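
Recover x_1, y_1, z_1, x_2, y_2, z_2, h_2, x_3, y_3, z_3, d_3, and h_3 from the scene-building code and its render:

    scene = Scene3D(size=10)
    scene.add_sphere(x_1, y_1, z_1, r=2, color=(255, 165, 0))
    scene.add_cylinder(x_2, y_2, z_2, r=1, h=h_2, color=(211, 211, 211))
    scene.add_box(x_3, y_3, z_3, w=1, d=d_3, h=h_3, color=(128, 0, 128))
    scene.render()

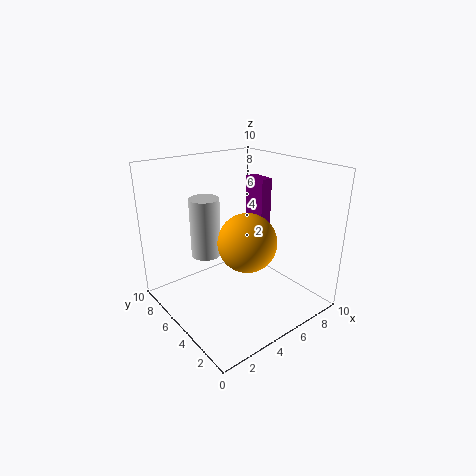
x_1 = 5
y_1 = 4
z_1 = 5
x_2 = 3
y_2 = 6
z_2 = 4
h_2 = 4
x_3 = 9
y_3 = 7
z_3 = 4
d_3 = 2
h_3 = 4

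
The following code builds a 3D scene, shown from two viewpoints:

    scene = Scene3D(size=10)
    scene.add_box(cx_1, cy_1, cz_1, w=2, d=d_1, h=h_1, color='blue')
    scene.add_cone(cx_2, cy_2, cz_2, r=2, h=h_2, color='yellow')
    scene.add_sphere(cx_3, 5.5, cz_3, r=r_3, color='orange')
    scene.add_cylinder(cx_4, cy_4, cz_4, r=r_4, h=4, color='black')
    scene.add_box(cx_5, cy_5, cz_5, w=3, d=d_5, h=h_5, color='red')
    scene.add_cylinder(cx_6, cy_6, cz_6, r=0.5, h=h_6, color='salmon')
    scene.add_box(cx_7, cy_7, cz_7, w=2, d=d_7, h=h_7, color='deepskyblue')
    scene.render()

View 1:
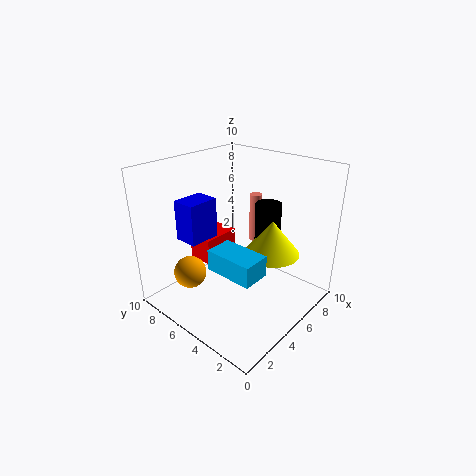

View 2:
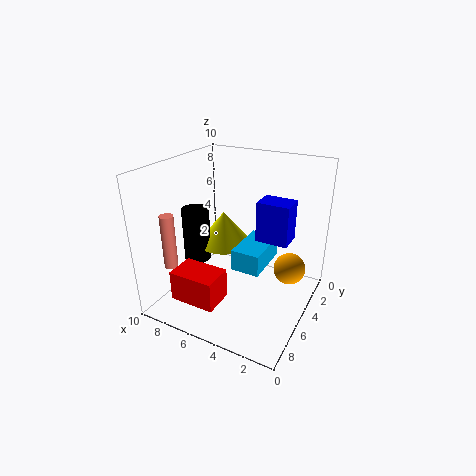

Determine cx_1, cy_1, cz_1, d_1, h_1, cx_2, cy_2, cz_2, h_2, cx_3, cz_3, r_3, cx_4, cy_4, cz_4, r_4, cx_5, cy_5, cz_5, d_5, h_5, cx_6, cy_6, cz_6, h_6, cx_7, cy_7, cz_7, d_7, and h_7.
cx_1 = 1
cy_1 = 5
cz_1 = 6
d_1 = 1.5
h_1 = 2.5
cx_2 = 7
cy_2 = 3.5
cz_2 = 3.5
h_2 = 2.5
cx_3 = 1
cz_3 = 4
r_3 = 1
cx_4 = 8.5
cy_4 = 5
cz_4 = 2.5
r_4 = 1
cx_5 = 4.5
cy_5 = 7.5
cz_5 = 2
d_5 = 2
h_5 = 2
cx_6 = 9.5
cy_6 = 7
cz_6 = 2.5
h_6 = 4
cx_7 = 3
cy_7 = 2.5
cz_7 = 3
d_7 = 3.5
h_7 = 1.5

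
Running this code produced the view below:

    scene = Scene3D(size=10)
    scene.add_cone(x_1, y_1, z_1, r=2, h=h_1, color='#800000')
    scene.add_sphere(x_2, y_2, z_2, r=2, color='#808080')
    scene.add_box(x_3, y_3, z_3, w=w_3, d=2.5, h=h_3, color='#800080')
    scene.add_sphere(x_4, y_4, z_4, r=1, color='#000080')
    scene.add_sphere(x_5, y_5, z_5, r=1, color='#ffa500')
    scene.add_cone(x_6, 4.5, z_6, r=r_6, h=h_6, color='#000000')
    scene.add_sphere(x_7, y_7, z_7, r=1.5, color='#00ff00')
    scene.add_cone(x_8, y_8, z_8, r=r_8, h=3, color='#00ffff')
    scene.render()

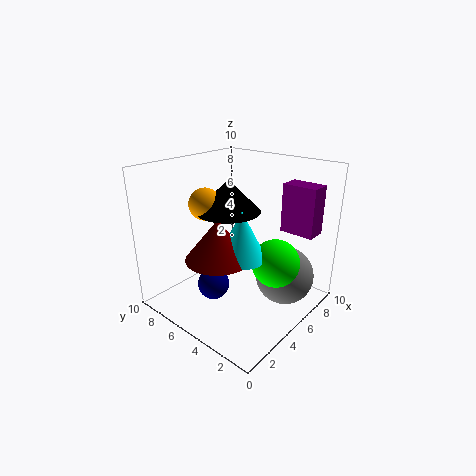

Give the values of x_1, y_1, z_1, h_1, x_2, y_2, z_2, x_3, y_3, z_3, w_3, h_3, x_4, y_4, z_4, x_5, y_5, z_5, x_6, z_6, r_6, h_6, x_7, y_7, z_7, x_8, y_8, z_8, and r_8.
x_1 = 2
y_1 = 4
z_1 = 5
h_1 = 2.5
x_2 = 6.5
y_2 = 2
z_2 = 2.5
x_3 = 8
y_3 = 1
z_3 = 5
w_3 = 1.5
h_3 = 3.5
x_4 = 2
y_4 = 4.5
z_4 = 3
x_5 = 2.5
y_5 = 5.5
z_5 = 8
x_6 = 3.5
z_6 = 7.5
r_6 = 2
h_6 = 2
x_7 = 4.5
y_7 = 1.5
z_7 = 4.5
x_8 = 3
y_8 = 3
z_8 = 5
r_8 = 1.5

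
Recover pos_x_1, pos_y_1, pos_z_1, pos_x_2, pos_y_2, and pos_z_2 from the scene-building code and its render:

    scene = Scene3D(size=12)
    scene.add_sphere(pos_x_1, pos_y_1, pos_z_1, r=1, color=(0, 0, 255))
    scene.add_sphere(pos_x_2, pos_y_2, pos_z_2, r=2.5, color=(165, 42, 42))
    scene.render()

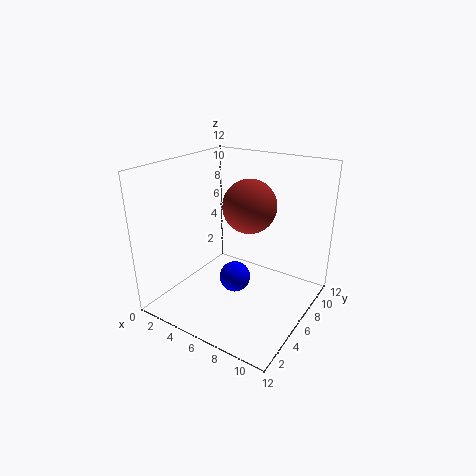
pos_x_1 = 9, pos_y_1 = 1, pos_z_1 = 6, pos_x_2 = 5, pos_y_2 = 9.5, pos_z_2 = 7.5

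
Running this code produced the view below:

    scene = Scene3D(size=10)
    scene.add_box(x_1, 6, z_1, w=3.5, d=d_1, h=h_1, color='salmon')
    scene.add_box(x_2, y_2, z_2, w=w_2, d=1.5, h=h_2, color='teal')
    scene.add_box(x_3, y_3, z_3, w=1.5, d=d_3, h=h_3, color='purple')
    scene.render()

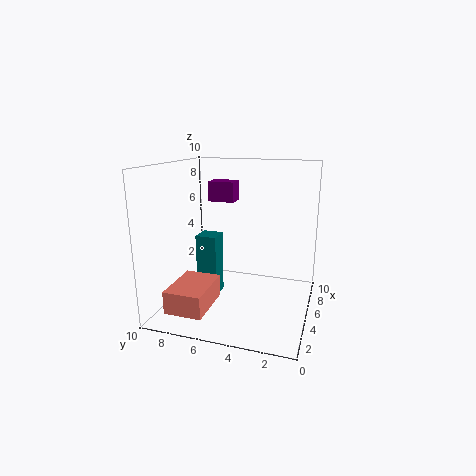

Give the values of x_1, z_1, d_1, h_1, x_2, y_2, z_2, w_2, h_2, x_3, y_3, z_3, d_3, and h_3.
x_1 = 0.5; z_1 = 1; d_1 = 2.5; h_1 = 1.5; x_2 = 4.5; y_2 = 6.5; z_2 = 0.5; w_2 = 1.5; h_2 = 4.5; x_3 = 7; y_3 = 6; z_3 = 7; d_3 = 2; h_3 = 1.5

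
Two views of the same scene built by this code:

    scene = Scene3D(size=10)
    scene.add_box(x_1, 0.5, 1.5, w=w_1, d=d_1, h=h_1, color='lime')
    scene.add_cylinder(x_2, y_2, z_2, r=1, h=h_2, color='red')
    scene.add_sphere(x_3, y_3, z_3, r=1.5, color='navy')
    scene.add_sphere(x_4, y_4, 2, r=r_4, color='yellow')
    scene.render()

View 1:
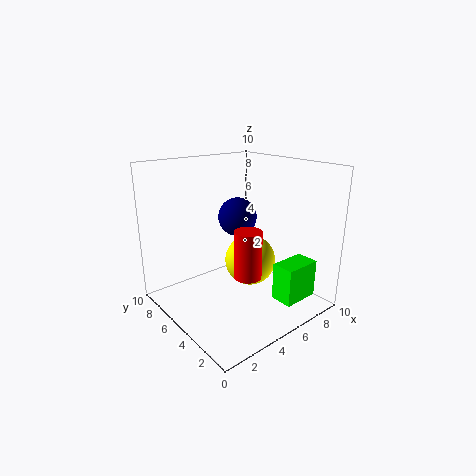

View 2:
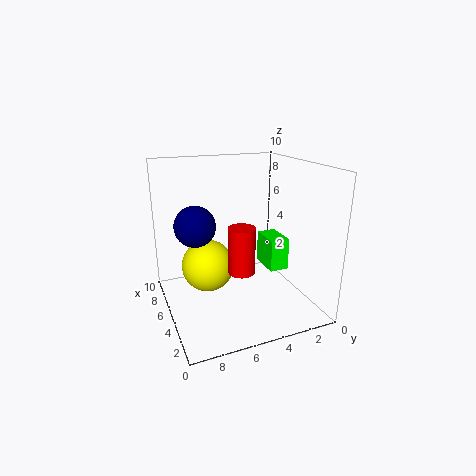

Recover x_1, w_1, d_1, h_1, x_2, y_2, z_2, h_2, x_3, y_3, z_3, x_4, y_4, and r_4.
x_1 = 5.5
w_1 = 2.5
d_1 = 1.5
h_1 = 2.5
x_2 = 5.5
y_2 = 4.5
z_2 = 2
h_2 = 3.5
x_3 = 7
y_3 = 7.5
z_3 = 5.5
x_4 = 7.5
y_4 = 6.5
r_4 = 2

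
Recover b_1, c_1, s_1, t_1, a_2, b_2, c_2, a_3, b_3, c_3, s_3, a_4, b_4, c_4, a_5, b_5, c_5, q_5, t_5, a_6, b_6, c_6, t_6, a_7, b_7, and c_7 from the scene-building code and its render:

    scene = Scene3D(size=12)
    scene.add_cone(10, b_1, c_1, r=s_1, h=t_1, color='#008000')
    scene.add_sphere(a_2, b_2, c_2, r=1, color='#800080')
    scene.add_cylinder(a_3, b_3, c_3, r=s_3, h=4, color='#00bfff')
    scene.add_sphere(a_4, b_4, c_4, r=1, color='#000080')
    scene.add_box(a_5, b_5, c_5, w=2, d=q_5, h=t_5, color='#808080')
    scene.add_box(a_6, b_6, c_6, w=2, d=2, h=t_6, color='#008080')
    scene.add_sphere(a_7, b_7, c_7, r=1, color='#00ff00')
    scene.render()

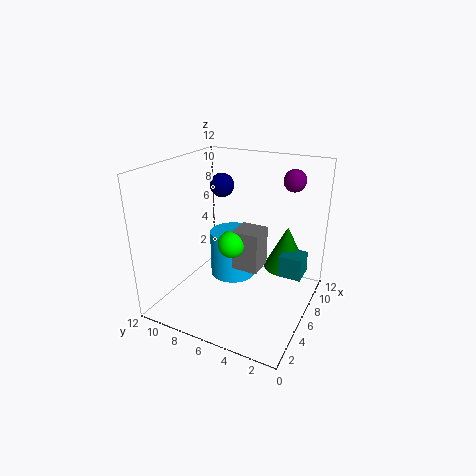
b_1 = 3
c_1 = 2
s_1 = 2
t_1 = 4
a_2 = 11
b_2 = 3
c_2 = 10
a_3 = 7
b_3 = 7
c_3 = 2
s_3 = 2
a_4 = 7
b_4 = 8
c_4 = 10
a_5 = 3
b_5 = 3
c_5 = 5
q_5 = 2
t_5 = 3
a_6 = 8
b_6 = 1
c_6 = 2
t_6 = 2
a_7 = 3
b_7 = 5
c_7 = 7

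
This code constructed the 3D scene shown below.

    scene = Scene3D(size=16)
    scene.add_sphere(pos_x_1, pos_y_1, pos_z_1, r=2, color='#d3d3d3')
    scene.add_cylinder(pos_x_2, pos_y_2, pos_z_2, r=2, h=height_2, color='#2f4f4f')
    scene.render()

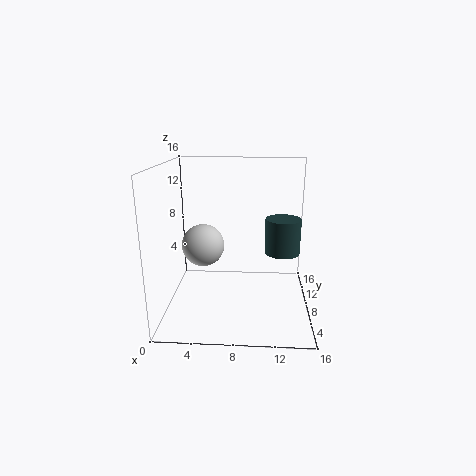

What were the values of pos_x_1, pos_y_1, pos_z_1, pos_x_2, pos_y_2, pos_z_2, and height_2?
pos_x_1 = 5; pos_y_1 = 3; pos_z_1 = 9; pos_x_2 = 13; pos_y_2 = 9; pos_z_2 = 6; height_2 = 4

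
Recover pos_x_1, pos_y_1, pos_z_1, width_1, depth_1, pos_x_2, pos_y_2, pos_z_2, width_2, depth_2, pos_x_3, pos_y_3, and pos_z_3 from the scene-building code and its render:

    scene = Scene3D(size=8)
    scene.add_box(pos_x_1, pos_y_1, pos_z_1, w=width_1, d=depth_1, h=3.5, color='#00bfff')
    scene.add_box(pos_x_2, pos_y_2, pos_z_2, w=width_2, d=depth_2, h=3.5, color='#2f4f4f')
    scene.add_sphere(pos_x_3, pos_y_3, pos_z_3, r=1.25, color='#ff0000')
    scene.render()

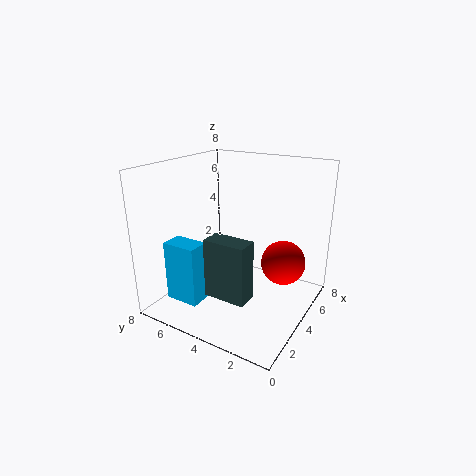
pos_x_1 = 1.75; pos_y_1 = 5.5; pos_z_1 = 0.25; width_1 = 1.25; depth_1 = 2; pos_x_2 = 2.75; pos_y_2 = 3; pos_z_2 = 0.5; width_2 = 1.25; depth_2 = 2.5; pos_x_3 = 5.25; pos_y_3 = 1.75; pos_z_3 = 2.5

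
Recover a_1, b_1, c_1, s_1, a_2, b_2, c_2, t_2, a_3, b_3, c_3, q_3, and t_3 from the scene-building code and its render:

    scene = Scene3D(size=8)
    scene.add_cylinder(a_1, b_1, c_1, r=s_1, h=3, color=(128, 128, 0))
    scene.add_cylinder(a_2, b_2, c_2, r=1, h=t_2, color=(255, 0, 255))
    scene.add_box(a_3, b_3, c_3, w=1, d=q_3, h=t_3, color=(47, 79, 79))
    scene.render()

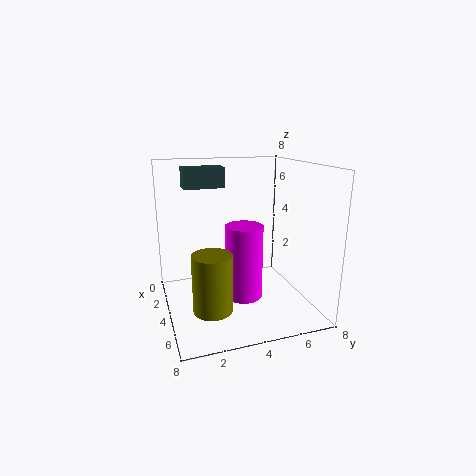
a_1 = 6; b_1 = 2; c_1 = 1; s_1 = 1; a_2 = 5; b_2 = 4; c_2 = 1; t_2 = 4; a_3 = 4; b_3 = 1; c_3 = 7; q_3 = 2; t_3 = 1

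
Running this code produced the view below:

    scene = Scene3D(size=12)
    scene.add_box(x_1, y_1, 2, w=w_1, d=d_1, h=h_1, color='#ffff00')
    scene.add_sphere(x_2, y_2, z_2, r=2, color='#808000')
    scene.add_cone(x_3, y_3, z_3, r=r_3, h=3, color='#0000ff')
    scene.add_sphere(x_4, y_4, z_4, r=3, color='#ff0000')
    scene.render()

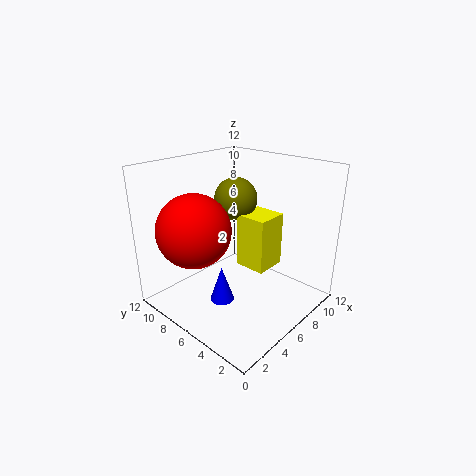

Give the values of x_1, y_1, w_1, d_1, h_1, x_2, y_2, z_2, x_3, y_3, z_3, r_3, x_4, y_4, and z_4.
x_1 = 8, y_1 = 5, w_1 = 3, d_1 = 3, h_1 = 5, x_2 = 9, y_2 = 9, z_2 = 8, x_3 = 4, y_3 = 6, z_3 = 1, r_3 = 1, x_4 = 3, y_4 = 8, z_4 = 7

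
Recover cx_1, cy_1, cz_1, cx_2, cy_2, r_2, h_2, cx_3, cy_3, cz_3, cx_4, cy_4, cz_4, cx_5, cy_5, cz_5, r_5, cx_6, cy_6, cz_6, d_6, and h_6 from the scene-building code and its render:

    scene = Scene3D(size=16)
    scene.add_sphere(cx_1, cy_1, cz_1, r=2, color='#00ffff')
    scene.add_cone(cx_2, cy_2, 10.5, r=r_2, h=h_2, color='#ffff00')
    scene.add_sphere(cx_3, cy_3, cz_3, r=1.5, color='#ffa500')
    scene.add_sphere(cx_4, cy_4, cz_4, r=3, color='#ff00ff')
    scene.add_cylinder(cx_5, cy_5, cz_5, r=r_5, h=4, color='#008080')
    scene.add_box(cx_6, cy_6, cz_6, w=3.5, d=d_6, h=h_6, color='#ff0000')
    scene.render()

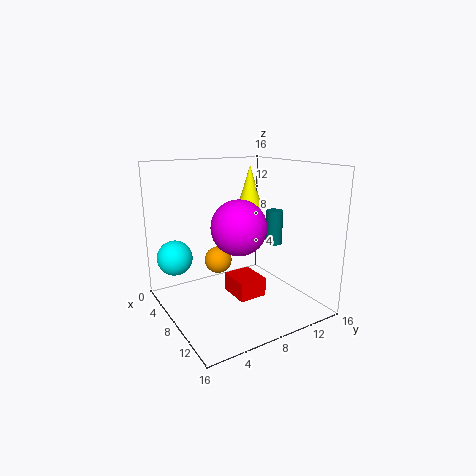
cx_1 = 4; cy_1 = 2; cz_1 = 5.5; cx_2 = 5; cy_2 = 11.5; r_2 = 1.5; h_2 = 5; cx_3 = 7; cy_3 = 6; cz_3 = 5.5; cx_4 = 9; cy_4 = 7.5; cz_4 = 9.5; cx_5 = 8; cy_5 = 13; cz_5 = 6.5; r_5 = 1; cx_6 = 8.5; cy_6 = 6; cz_6 = 2.5; d_6 = 3; h_6 = 2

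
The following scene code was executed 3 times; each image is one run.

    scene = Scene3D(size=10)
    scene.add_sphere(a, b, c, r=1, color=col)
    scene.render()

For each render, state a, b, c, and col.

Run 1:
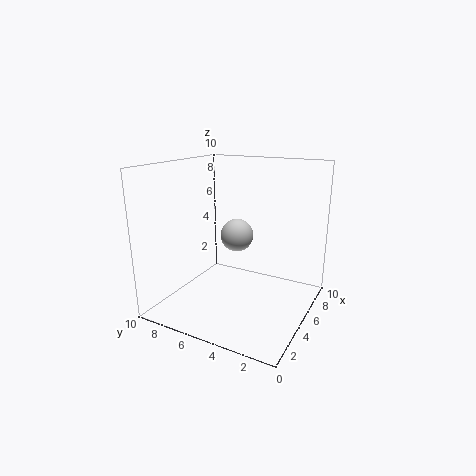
a = 3; b = 4; c = 6; col = 'lightgray'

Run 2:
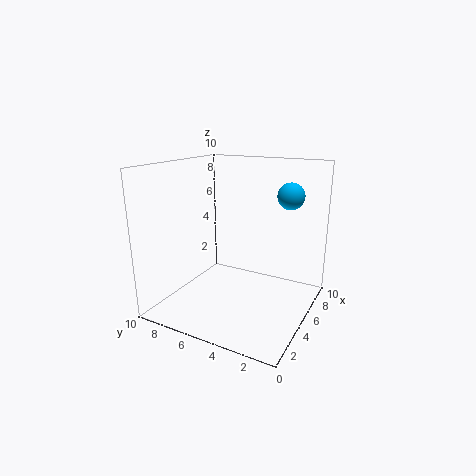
a = 8.5; b = 2.5; c = 7.5; col = 'deepskyblue'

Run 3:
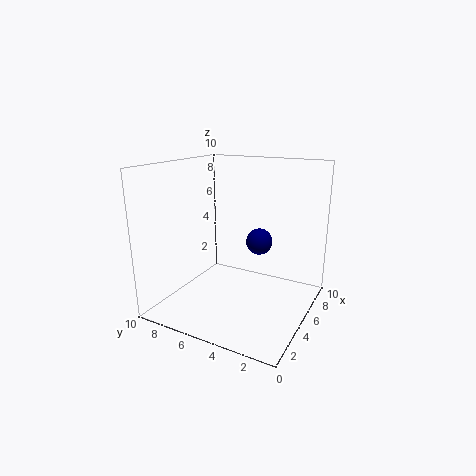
a = 7.5; b = 4.5; c = 4; col = 'navy'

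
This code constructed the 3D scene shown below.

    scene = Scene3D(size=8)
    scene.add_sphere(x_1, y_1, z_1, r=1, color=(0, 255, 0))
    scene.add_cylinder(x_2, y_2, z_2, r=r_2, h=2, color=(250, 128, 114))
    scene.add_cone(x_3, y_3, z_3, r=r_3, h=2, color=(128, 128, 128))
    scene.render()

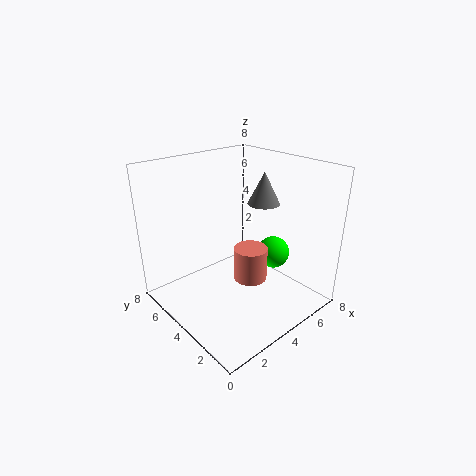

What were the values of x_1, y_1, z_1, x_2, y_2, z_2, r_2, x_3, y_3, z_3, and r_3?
x_1 = 7, y_1 = 4, z_1 = 2, x_2 = 5, y_2 = 4, z_2 = 1, r_2 = 1, x_3 = 7, y_3 = 5, z_3 = 5, r_3 = 1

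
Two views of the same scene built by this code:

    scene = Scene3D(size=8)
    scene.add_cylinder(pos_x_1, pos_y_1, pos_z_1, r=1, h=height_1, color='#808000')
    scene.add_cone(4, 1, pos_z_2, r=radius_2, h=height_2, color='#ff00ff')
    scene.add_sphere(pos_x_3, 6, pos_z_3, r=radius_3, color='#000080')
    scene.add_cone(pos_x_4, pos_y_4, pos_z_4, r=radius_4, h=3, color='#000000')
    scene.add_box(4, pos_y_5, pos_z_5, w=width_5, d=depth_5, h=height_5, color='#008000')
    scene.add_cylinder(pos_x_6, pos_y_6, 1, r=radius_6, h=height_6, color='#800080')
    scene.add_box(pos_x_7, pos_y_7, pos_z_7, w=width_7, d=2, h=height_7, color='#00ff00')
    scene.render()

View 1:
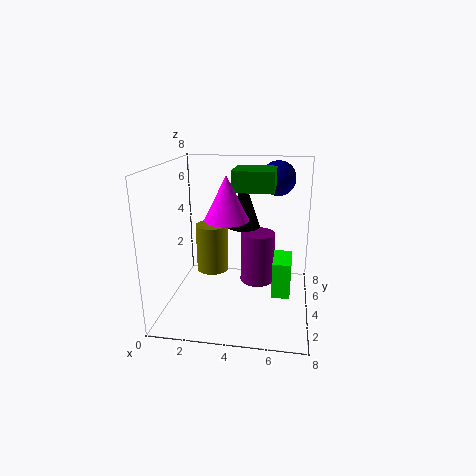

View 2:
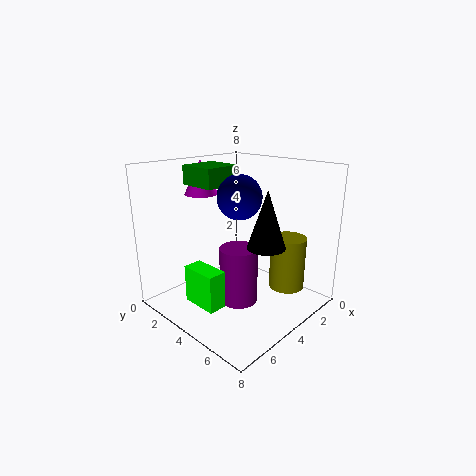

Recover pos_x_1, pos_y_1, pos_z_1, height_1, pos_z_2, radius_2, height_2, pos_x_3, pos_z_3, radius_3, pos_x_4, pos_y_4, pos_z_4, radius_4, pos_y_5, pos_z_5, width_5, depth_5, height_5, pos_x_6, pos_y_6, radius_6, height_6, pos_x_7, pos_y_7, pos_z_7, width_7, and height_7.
pos_x_1 = 2
pos_y_1 = 6
pos_z_1 = 1
height_1 = 3
pos_z_2 = 6
radius_2 = 1
height_2 = 2
pos_x_3 = 6
pos_z_3 = 7
radius_3 = 1
pos_x_4 = 4
pos_y_4 = 6
pos_z_4 = 4
radius_4 = 1
pos_y_5 = 2
pos_z_5 = 7
width_5 = 2
depth_5 = 2
height_5 = 1
pos_x_6 = 5
pos_y_6 = 5
radius_6 = 1
height_6 = 3
pos_x_7 = 6
pos_y_7 = 3
pos_z_7 = 1
width_7 = 1
height_7 = 2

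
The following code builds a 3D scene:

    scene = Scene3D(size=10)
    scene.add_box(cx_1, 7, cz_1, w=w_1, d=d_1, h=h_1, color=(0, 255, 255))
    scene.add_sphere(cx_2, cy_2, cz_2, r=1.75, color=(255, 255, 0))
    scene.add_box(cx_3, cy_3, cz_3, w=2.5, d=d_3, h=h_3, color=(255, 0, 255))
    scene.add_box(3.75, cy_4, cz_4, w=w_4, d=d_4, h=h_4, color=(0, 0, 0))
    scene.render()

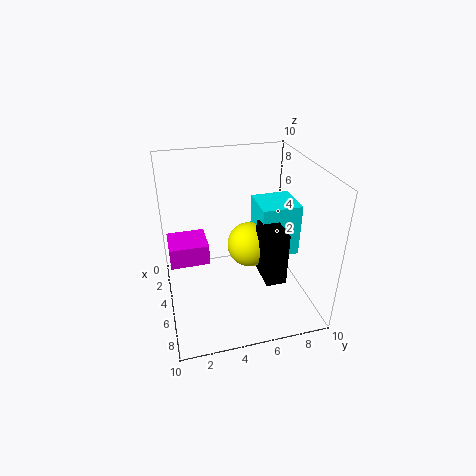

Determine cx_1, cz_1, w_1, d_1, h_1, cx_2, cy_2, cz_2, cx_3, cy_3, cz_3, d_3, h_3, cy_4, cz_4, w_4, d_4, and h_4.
cx_1 = 1.5
cz_1 = 2.5
w_1 = 3
d_1 = 3
h_1 = 4
cx_2 = 3
cy_2 = 6.5
cz_2 = 3
cx_3 = 2.25
cy_3 = 0.25
cz_3 = 3
d_3 = 2.75
h_3 = 1.5
cy_4 = 6.75
cz_4 = 1.5
w_4 = 2.75
d_4 = 1.5
h_4 = 4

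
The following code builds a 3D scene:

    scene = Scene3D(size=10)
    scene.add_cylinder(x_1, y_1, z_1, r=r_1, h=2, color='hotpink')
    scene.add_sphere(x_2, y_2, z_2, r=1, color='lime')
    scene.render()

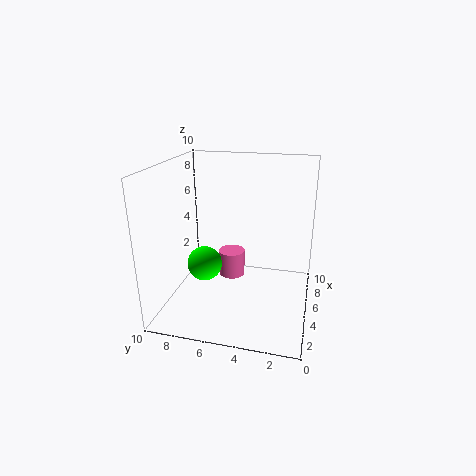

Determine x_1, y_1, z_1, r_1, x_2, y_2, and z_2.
x_1 = 7, y_1 = 6, z_1 = 1, r_1 = 1, x_2 = 1, y_2 = 6, z_2 = 5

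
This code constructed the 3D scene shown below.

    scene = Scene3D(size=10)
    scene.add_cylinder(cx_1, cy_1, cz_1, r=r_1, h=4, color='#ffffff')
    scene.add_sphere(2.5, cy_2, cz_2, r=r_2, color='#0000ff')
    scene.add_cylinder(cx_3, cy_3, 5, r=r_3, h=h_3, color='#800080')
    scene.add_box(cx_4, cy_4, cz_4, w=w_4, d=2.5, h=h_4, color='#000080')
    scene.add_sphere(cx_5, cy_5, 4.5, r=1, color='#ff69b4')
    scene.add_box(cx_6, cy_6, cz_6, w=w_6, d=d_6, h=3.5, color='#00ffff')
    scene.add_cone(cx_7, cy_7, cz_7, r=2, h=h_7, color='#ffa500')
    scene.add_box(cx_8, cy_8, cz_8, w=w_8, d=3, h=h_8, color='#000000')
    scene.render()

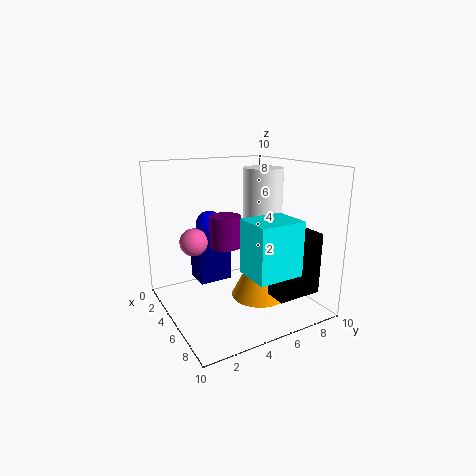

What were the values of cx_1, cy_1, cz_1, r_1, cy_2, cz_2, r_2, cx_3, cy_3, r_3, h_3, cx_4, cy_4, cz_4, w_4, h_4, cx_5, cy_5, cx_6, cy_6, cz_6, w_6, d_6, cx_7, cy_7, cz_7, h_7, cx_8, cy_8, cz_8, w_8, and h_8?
cx_1 = 3.5; cy_1 = 8; cz_1 = 5.5; r_1 = 1.5; cy_2 = 4; cz_2 = 5.5; r_2 = 1; cx_3 = 6; cy_3 = 3.5; r_3 = 1; h_3 = 2; cx_4 = 1; cy_4 = 3; cz_4 = 1; w_4 = 2; h_4 = 3; cx_5 = 3; cy_5 = 2.5; cx_6 = 7; cy_6 = 4; cz_6 = 3.5; w_6 = 2.5; d_6 = 3; cx_7 = 5.5; cy_7 = 6.5; cz_7 = 0.5; h_7 = 4; cx_8 = 8; cy_8 = 5.5; cz_8 = 2; w_8 = 1.5; h_8 = 4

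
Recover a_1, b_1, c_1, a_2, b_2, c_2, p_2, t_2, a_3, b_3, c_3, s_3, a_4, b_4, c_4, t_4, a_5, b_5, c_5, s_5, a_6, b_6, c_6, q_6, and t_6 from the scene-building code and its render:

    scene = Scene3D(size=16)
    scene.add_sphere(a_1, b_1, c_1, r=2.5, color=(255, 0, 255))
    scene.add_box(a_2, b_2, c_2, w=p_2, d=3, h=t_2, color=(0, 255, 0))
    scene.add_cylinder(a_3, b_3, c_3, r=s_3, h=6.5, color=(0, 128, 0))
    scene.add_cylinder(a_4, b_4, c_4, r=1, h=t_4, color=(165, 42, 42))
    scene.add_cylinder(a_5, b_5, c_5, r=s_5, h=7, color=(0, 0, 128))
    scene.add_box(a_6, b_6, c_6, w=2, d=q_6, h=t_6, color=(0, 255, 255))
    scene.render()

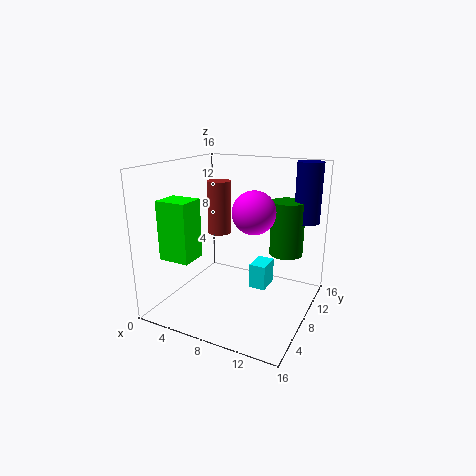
a_1 = 9, b_1 = 10, c_1 = 10.5, a_2 = 1, b_2 = 3, c_2 = 6, p_2 = 3.5, t_2 = 6.5, a_3 = 12, b_3 = 13, c_3 = 5, s_3 = 2, a_4 = 9.5, b_4 = 1.5, c_4 = 11, t_4 = 4.5, a_5 = 14, b_5 = 14, c_5 = 9, s_5 = 1.5, a_6 = 8.5, b_6 = 10, c_6 = 1, q_6 = 3, t_6 = 3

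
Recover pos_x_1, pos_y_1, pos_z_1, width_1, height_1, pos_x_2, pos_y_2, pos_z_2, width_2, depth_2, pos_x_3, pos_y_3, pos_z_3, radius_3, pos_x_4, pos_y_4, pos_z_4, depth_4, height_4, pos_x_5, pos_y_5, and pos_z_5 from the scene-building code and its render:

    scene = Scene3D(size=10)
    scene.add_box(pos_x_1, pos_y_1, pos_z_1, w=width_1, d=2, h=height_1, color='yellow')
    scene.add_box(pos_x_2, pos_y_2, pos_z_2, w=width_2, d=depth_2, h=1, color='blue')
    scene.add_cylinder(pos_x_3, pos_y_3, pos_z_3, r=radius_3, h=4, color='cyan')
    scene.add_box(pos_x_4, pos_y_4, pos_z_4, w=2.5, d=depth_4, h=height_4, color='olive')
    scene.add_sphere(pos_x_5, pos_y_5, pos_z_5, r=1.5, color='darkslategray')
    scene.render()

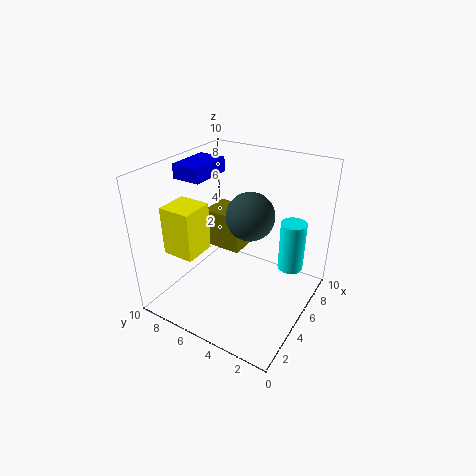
pos_x_1 = 0.5, pos_y_1 = 5.5, pos_z_1 = 5.5, width_1 = 2, height_1 = 3, pos_x_2 = 3.5, pos_y_2 = 7, pos_z_2 = 9, width_2 = 3, depth_2 = 2, pos_x_3 = 9, pos_y_3 = 2.5, pos_z_3 = 1, radius_3 = 1, pos_x_4 = 6.5, pos_y_4 = 6, pos_z_4 = 2.5, depth_4 = 3, height_4 = 3, pos_x_5 = 4, pos_y_5 = 3.5, pos_z_5 = 7.5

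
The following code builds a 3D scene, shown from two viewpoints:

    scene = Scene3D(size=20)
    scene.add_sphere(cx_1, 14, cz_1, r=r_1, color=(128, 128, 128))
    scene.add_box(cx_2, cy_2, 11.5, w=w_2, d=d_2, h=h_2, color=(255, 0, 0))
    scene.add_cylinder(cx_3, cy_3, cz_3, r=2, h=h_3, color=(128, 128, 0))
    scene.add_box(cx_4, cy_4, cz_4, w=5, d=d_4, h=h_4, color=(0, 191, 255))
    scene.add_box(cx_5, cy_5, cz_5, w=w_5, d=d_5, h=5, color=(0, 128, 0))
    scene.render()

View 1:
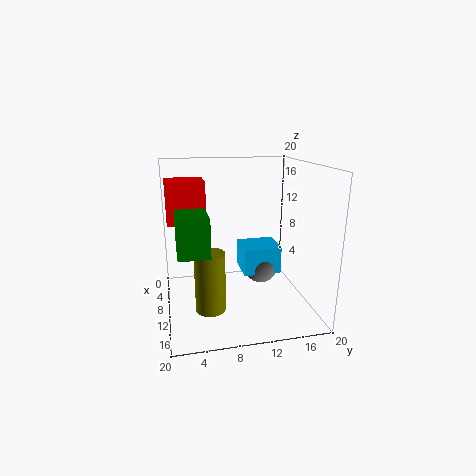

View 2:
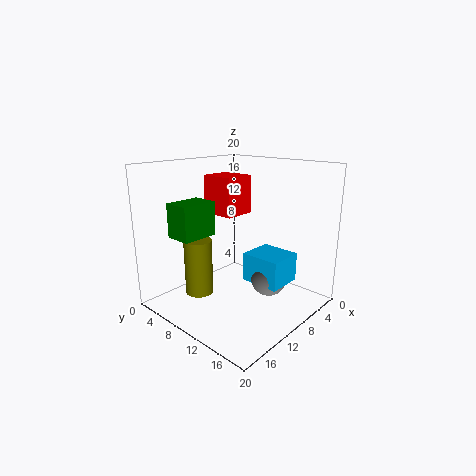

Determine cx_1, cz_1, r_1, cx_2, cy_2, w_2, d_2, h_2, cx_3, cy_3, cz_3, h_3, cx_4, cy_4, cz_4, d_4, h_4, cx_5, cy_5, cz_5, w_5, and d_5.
cx_1 = 8, cz_1 = 4.5, r_1 = 2.5, cx_2 = 2.5, cy_2 = 0.5, w_2 = 5, d_2 = 5.5, h_2 = 6, cx_3 = 13.5, cy_3 = 5.5, cz_3 = 1.5, h_3 = 8, cx_4 = 5, cy_4 = 11, cz_4 = 4, d_4 = 5.5, h_4 = 4, cx_5 = 10, cy_5 = 1.5, cz_5 = 9.5, w_5 = 5.5, d_5 = 4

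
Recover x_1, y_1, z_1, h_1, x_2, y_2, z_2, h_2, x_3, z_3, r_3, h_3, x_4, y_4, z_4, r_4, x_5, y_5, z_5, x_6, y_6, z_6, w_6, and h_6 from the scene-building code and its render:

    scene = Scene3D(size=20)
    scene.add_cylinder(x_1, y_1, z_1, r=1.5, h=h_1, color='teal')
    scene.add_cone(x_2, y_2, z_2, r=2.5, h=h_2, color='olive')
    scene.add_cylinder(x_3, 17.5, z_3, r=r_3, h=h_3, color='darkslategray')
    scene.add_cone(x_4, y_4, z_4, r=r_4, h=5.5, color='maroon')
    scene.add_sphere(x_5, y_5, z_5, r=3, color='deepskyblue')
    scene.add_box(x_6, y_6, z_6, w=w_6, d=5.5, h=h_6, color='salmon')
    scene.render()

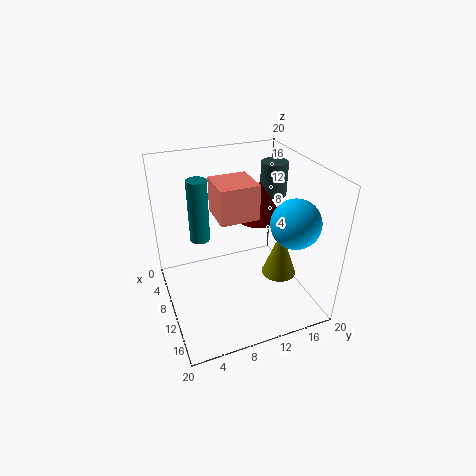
x_1 = 4.5, y_1 = 6, z_1 = 7.5, h_1 = 9.5, x_2 = 11.5, y_2 = 16, z_2 = 3.5, h_2 = 7, x_3 = 5.5, z_3 = 13.5, r_3 = 2, h_3 = 5, x_4 = 7, y_4 = 14.5, z_4 = 11, r_4 = 3.5, x_5 = 17, y_5 = 14.5, z_5 = 15, x_6 = 5, y_6 = 7.5, z_6 = 12.5, w_6 = 5.5, h_6 = 5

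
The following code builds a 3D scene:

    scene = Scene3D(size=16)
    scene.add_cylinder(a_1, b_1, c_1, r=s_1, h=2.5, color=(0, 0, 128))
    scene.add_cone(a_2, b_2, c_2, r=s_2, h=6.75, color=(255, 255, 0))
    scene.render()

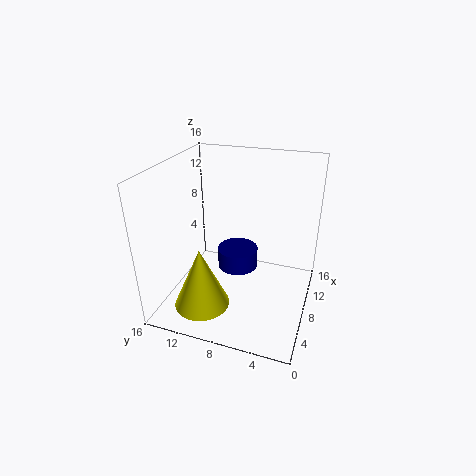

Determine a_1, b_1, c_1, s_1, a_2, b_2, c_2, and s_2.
a_1 = 11.5, b_1 = 9.25, c_1 = 2, s_1 = 2.5, a_2 = 3.75, b_2 = 10.75, c_2 = 1.5, s_2 = 3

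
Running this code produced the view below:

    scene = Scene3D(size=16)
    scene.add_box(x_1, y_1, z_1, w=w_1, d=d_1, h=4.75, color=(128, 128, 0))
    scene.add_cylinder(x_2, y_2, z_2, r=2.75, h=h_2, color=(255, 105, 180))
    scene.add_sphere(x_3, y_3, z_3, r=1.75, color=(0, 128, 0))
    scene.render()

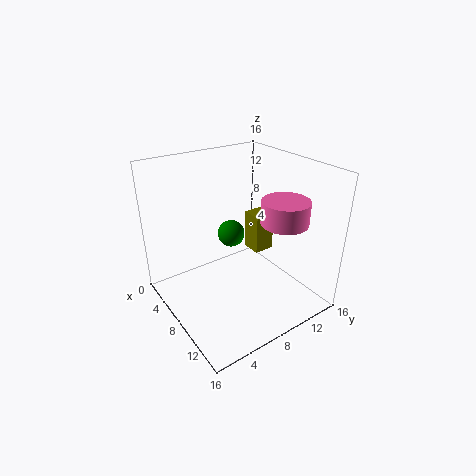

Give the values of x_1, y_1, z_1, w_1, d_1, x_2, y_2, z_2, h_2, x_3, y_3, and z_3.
x_1 = 4.5; y_1 = 11.5; z_1 = 4.25; w_1 = 2.5; d_1 = 2.5; x_2 = 9.75; y_2 = 13.25; z_2 = 9; h_2 = 2.75; x_3 = 2.5; y_3 = 10.75; z_3 = 5.25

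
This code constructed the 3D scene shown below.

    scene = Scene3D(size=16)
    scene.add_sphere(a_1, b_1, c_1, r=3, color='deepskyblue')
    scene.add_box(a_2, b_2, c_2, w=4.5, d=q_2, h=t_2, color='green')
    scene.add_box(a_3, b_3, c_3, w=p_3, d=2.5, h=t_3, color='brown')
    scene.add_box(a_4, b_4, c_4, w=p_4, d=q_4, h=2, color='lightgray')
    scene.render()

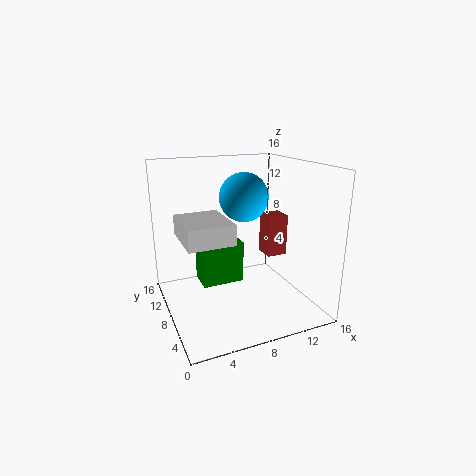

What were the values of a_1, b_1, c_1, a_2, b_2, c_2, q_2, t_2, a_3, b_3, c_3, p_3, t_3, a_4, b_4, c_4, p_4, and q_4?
a_1 = 10.5, b_1 = 12, c_1 = 11.5, a_2 = 3.5, b_2 = 6.5, c_2 = 3.5, q_2 = 3, t_2 = 4.5, a_3 = 12.5, b_3 = 9, c_3 = 4.5, p_3 = 2.5, t_3 = 5, a_4 = 1, b_4 = 2.5, c_4 = 9.5, p_4 = 4.5, q_4 = 5.5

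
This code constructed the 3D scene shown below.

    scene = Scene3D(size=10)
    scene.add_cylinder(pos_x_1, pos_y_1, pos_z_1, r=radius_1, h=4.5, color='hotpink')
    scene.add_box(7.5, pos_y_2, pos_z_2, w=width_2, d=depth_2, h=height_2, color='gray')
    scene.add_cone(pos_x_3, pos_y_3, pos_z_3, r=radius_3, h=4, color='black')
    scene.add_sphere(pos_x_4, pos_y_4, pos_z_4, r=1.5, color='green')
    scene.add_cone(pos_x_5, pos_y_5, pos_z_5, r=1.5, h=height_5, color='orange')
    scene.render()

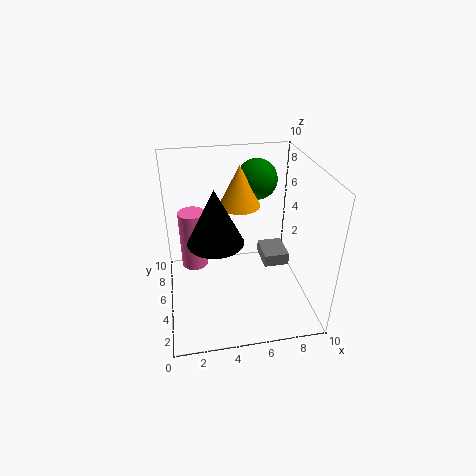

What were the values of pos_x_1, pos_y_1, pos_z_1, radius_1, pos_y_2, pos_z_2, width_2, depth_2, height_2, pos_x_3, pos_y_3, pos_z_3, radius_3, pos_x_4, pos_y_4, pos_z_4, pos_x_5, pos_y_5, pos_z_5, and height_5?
pos_x_1 = 2; pos_y_1 = 7.5; pos_z_1 = 1.5; radius_1 = 1; pos_y_2 = 6.5; pos_z_2 = 1; width_2 = 2; depth_2 = 2.5; height_2 = 1; pos_x_3 = 3.5; pos_y_3 = 5.5; pos_z_3 = 4.5; radius_3 = 2; pos_x_4 = 7; pos_y_4 = 8; pos_z_4 = 8; pos_x_5 = 5.5; pos_y_5 = 7; pos_z_5 = 6.5; height_5 = 3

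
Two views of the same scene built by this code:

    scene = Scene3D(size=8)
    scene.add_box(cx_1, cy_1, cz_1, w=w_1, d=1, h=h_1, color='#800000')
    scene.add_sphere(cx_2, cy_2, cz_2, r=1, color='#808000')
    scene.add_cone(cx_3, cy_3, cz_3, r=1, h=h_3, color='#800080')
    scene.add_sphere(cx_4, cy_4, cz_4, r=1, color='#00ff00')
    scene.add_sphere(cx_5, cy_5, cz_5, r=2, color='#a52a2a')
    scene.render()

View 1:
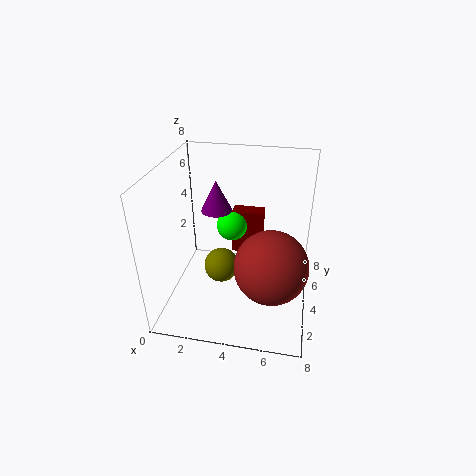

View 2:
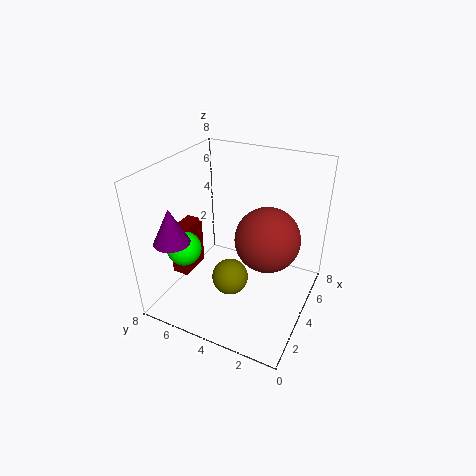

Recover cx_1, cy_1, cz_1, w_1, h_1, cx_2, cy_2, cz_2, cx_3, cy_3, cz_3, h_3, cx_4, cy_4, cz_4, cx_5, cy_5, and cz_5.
cx_1 = 3, cy_1 = 7, cz_1 = 1, w_1 = 2, h_1 = 3, cx_2 = 3, cy_2 = 4, cz_2 = 2, cx_3 = 2, cy_3 = 7, cz_3 = 4, h_3 = 2, cx_4 = 3, cy_4 = 7, cz_4 = 3, cx_5 = 6, cy_5 = 3, cz_5 = 3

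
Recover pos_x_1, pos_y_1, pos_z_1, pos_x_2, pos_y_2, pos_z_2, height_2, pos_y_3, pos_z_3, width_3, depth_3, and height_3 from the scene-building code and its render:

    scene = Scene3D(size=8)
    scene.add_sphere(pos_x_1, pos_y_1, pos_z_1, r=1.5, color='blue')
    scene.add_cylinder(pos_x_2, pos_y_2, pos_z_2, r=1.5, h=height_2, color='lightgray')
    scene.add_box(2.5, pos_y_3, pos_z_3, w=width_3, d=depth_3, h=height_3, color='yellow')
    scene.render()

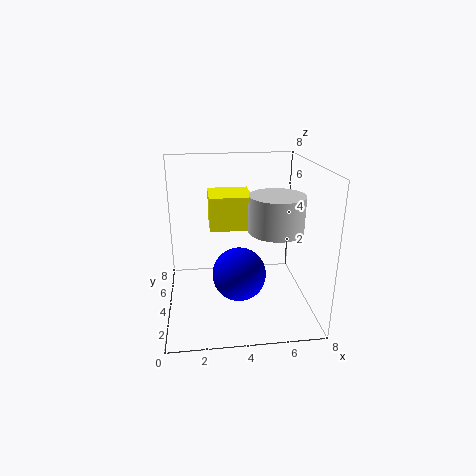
pos_x_1 = 4, pos_y_1 = 3.5, pos_z_1 = 2, pos_x_2 = 6, pos_y_2 = 3.5, pos_z_2 = 4.5, height_2 = 2, pos_y_3 = 5, pos_z_3 = 4, width_3 = 2.5, depth_3 = 2.5, height_3 = 2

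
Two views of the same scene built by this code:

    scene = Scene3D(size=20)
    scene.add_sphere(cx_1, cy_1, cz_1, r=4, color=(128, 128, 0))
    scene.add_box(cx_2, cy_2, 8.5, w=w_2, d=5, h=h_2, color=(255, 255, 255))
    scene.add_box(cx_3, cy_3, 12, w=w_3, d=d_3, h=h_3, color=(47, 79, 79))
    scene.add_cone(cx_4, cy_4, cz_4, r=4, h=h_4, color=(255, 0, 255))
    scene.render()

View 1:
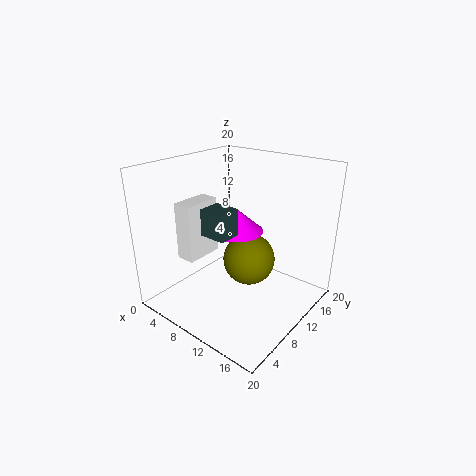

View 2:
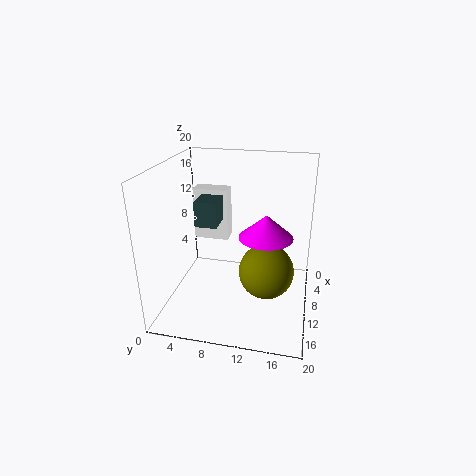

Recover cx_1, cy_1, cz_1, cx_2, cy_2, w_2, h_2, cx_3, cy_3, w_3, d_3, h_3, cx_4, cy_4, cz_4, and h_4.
cx_1 = 9, cy_1 = 14, cz_1 = 4.5, cx_2 = 5.5, cy_2 = 3, w_2 = 2.5, h_2 = 7.5, cx_3 = 8.5, cy_3 = 4.5, w_3 = 3.5, d_3 = 3, h_3 = 3.5, cx_4 = 7, cy_4 = 13.5, cz_4 = 9, h_4 = 3.5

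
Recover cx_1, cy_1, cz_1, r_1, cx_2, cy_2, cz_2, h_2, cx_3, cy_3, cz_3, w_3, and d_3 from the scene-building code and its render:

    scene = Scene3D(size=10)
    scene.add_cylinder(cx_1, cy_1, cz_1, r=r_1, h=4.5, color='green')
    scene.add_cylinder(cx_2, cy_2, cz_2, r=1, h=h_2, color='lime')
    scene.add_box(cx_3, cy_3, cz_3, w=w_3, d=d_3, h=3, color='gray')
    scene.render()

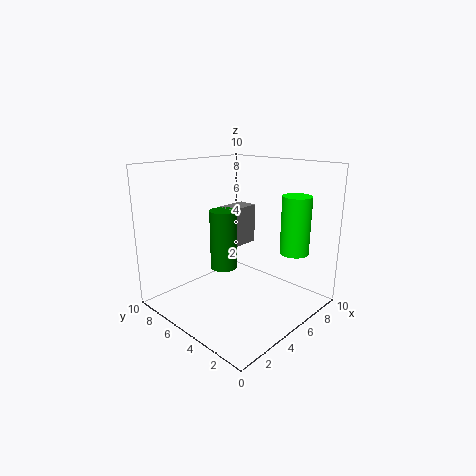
cx_1 = 5.5
cy_1 = 7
cz_1 = 2
r_1 = 1
cx_2 = 7.5
cy_2 = 2
cz_2 = 4
h_2 = 4
cx_3 = 6
cy_3 = 6.5
cz_3 = 3.5
w_3 = 2.5
d_3 = 1.5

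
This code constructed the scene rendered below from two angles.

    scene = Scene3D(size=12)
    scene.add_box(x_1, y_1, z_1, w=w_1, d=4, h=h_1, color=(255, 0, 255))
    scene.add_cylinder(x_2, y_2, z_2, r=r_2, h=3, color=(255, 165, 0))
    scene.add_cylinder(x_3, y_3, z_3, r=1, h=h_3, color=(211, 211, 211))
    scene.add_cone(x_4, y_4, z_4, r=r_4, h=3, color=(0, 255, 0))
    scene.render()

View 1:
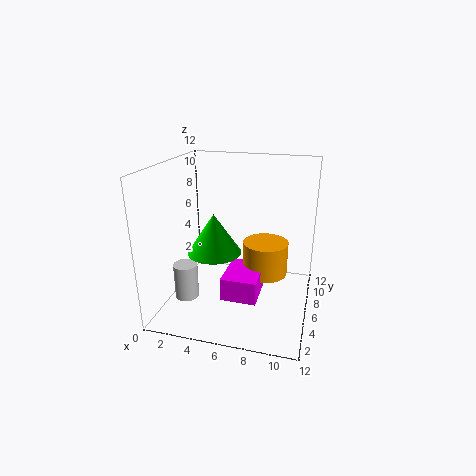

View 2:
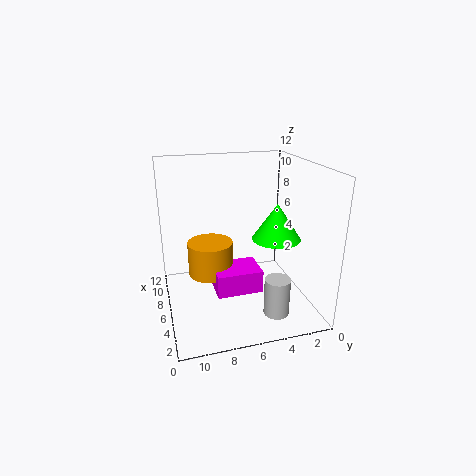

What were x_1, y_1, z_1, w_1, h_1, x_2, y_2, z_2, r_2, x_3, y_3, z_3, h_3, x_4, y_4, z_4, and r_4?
x_1 = 5
y_1 = 4
z_1 = 1
w_1 = 3
h_1 = 2
x_2 = 8
y_2 = 8
z_2 = 2
r_2 = 2
x_3 = 2
y_3 = 4
z_3 = 1
h_3 = 3
x_4 = 5
y_4 = 3
z_4 = 6
r_4 = 2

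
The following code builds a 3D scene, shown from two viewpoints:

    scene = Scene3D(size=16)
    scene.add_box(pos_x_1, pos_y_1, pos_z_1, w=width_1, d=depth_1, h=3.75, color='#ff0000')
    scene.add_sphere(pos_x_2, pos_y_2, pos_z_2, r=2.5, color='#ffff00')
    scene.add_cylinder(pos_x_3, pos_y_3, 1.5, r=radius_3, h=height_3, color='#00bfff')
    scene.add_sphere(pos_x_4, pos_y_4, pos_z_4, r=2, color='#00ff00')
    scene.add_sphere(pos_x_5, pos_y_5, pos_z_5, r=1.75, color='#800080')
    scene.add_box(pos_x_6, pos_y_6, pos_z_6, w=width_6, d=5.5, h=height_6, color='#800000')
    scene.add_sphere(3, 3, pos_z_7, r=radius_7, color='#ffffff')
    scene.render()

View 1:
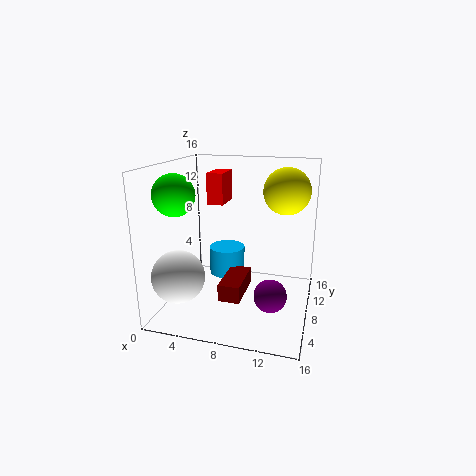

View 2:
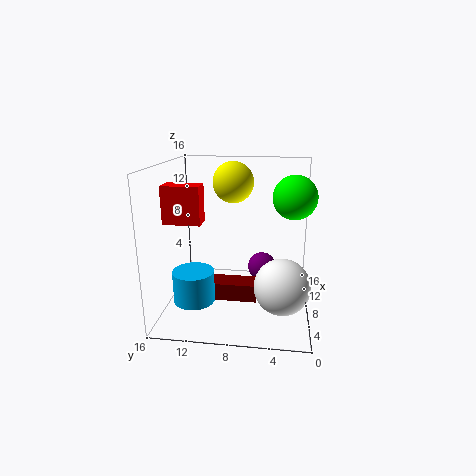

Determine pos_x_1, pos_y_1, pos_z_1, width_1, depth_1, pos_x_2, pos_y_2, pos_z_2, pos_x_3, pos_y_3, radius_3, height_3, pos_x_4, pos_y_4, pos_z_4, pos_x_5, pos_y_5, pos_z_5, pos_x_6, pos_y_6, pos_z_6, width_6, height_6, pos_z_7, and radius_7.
pos_x_1 = 3.25; pos_y_1 = 11; pos_z_1 = 10.75; width_1 = 2; depth_1 = 3.75; pos_x_2 = 13; pos_y_2 = 9.25; pos_z_2 = 13.25; pos_x_3 = 5.25; pos_y_3 = 12.5; radius_3 = 2.25; height_3 = 3.5; pos_x_4 = 3.5; pos_y_4 = 2.25; pos_z_4 = 13.75; pos_x_5 = 12.25; pos_y_5 = 5.5; pos_z_5 = 2.75; pos_x_6 = 6.25; pos_y_6 = 5.75; pos_z_6 = 1; width_6 = 2.5; height_6 = 2; pos_z_7 = 5; radius_7 = 2.75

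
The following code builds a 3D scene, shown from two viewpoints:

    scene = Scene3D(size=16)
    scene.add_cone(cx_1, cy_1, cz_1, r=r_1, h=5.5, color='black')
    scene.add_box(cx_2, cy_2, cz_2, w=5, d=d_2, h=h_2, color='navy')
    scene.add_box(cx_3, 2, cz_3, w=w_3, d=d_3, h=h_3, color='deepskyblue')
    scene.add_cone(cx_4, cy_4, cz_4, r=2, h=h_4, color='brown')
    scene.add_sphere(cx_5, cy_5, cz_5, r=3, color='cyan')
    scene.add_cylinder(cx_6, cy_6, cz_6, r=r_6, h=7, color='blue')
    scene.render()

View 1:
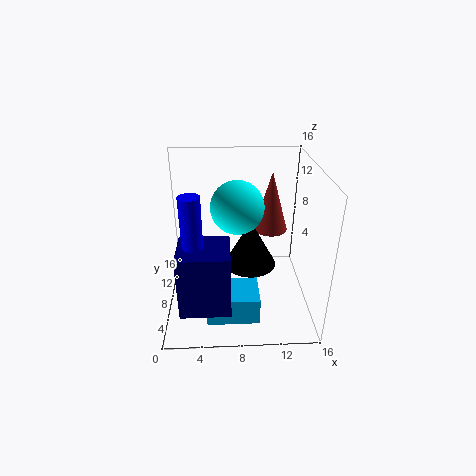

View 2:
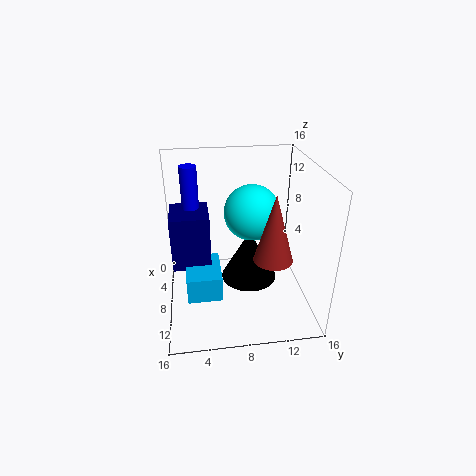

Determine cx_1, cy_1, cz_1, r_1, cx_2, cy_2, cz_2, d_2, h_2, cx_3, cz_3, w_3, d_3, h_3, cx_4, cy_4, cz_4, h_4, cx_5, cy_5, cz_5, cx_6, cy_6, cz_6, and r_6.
cx_1 = 9.5; cy_1 = 9; cz_1 = 4; r_1 = 3; cx_2 = 2; cy_2 = 0.5; cz_2 = 3.5; d_2 = 4.5; h_2 = 6.5; cx_3 = 4.5; cz_3 = 1; w_3 = 5.5; d_3 = 4; h_3 = 3; cx_4 = 12; cy_4 = 11; cz_4 = 7.5; h_4 = 7; cx_5 = 8; cy_5 = 9.5; cz_5 = 11; cx_6 = 3.5; cy_6 = 3; cz_6 = 8; r_6 = 1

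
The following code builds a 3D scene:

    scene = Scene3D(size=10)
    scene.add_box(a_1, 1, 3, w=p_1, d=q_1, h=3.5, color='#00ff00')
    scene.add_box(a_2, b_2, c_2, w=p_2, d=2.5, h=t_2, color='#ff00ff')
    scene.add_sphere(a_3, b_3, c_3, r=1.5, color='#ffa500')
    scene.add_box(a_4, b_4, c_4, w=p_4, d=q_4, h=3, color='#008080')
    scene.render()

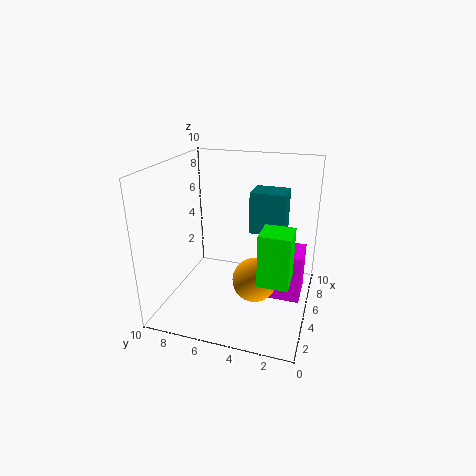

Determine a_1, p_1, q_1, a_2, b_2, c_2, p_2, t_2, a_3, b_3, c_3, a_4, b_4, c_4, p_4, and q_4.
a_1 = 2.5
p_1 = 2
q_1 = 2
a_2 = 5
b_2 = 0.5
c_2 = 0.5
p_2 = 2.5
t_2 = 3.5
a_3 = 4
b_3 = 3.5
c_3 = 2.5
a_4 = 6
b_4 = 2
c_4 = 5
p_4 = 2
q_4 = 2.5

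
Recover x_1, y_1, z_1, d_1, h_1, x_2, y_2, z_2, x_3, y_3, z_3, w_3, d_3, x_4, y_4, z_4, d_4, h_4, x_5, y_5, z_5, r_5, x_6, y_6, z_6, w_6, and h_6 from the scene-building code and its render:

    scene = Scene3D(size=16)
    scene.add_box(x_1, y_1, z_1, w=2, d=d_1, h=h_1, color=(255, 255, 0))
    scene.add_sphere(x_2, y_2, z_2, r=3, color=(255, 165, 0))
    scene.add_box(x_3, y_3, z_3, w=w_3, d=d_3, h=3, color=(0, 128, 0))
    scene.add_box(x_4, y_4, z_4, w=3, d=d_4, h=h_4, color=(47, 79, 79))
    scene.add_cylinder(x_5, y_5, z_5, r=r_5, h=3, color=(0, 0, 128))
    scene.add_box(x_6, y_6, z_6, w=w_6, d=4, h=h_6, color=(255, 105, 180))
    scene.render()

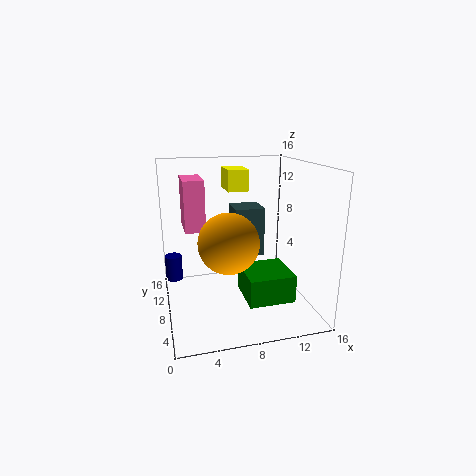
x_1 = 6, y_1 = 4, z_1 = 14, d_1 = 3, h_1 = 2, x_2 = 6, y_2 = 4, z_2 = 9, x_3 = 8, y_3 = 3, z_3 = 2, w_3 = 5, d_3 = 5, x_4 = 7, y_4 = 5, z_4 = 7, d_4 = 3, h_4 = 5, x_5 = 1, y_5 = 12, z_5 = 2, r_5 = 1, x_6 = 2, y_6 = 5, z_6 = 10, w_6 = 2, h_6 = 5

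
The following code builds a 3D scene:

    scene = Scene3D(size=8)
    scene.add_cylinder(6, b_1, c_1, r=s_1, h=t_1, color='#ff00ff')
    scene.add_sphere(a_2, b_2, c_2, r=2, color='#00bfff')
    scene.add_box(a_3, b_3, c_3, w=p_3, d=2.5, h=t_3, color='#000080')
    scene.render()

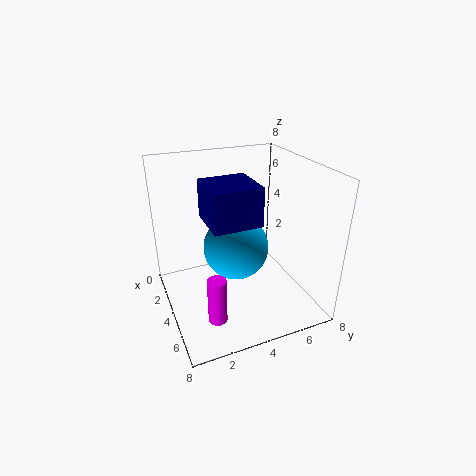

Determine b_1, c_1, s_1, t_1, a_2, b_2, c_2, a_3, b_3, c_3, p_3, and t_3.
b_1 = 2, c_1 = 0.5, s_1 = 0.5, t_1 = 2.5, a_2 = 2.5, b_2 = 4.5, c_2 = 2.5, a_3 = 3.5, b_3 = 2, c_3 = 5.5, p_3 = 2.5, t_3 = 2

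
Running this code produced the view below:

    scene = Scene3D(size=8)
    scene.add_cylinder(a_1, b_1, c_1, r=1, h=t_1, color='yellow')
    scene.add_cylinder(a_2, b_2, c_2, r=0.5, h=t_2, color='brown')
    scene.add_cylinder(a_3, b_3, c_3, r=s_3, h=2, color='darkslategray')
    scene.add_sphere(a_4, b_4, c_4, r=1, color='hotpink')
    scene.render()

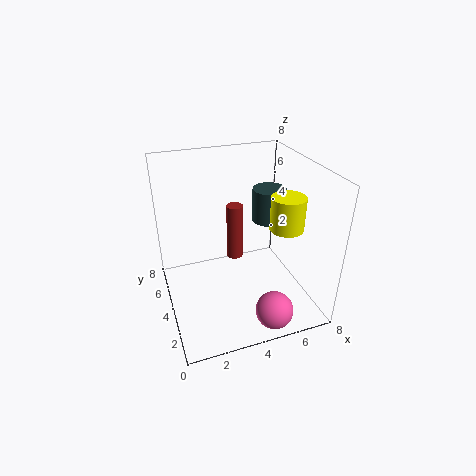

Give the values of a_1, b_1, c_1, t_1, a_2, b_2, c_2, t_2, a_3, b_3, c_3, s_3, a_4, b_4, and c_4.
a_1 = 7
b_1 = 4
c_1 = 4
t_1 = 2
a_2 = 4.5
b_2 = 6
c_2 = 1.5
t_2 = 3.5
a_3 = 6.5
b_3 = 5.5
c_3 = 4
s_3 = 1
a_4 = 5
b_4 = 1
c_4 = 1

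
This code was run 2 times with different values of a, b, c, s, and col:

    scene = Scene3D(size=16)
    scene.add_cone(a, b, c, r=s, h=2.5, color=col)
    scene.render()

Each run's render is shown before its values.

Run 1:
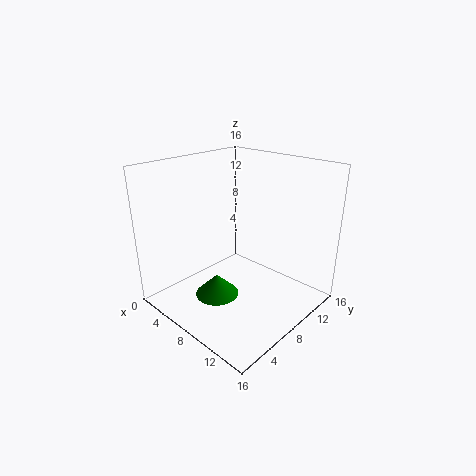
a = 6.5; b = 6; c = 1; s = 2.5; col = 'green'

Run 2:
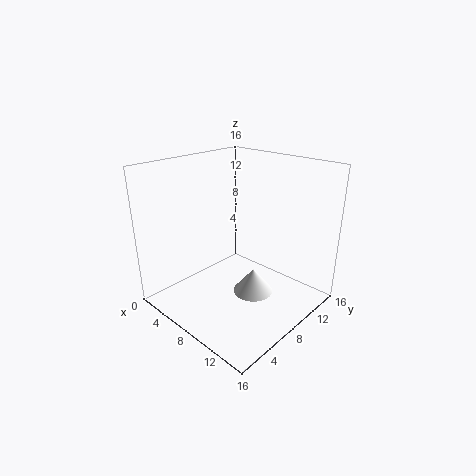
a = 12; b = 6; c = 4; s = 2; col = 'white'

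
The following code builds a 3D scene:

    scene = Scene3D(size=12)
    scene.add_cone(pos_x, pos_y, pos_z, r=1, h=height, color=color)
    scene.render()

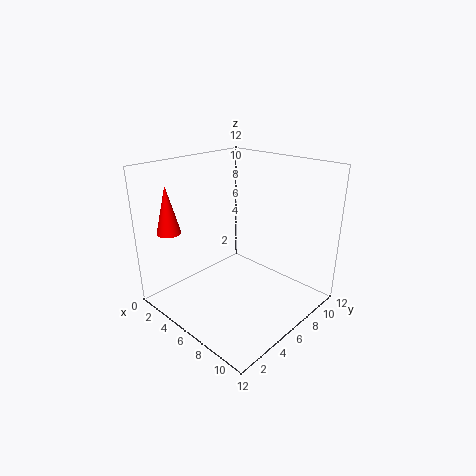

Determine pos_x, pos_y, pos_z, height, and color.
pos_x = 2
pos_y = 2
pos_z = 6.5
height = 4
color = 'red'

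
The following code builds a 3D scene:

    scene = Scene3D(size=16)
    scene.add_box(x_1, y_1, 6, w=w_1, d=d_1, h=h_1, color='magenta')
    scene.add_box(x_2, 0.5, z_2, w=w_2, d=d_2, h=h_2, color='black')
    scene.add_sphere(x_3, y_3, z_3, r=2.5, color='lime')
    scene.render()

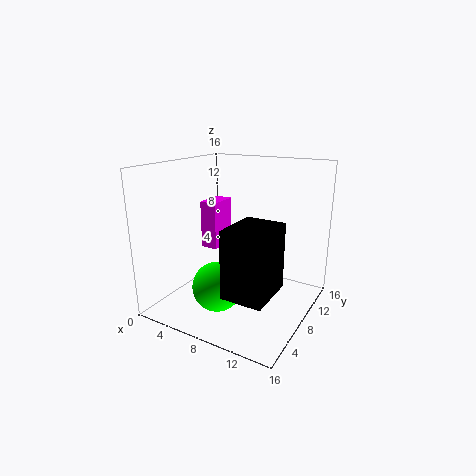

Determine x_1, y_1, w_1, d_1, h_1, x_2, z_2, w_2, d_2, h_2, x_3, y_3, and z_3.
x_1 = 3
y_1 = 8
w_1 = 2
d_1 = 3.5
h_1 = 5.5
x_2 = 10.5
z_2 = 5
w_2 = 4
d_2 = 5
h_2 = 6.5
x_3 = 8.5
y_3 = 3
z_3 = 4.5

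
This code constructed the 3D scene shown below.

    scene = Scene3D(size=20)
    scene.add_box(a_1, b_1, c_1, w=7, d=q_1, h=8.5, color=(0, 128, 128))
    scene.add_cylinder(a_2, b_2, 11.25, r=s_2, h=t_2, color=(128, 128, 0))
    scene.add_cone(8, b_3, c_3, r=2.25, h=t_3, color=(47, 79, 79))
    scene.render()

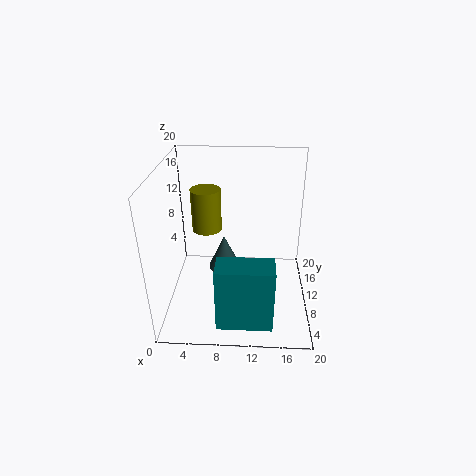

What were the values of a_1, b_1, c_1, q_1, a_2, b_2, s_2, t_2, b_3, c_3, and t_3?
a_1 = 7.75, b_1 = 0.25, c_1 = 2.5, q_1 = 3.5, a_2 = 5.75, b_2 = 10.25, s_2 = 2, t_2 = 5.75, b_3 = 10.5, c_3 = 5, t_3 = 5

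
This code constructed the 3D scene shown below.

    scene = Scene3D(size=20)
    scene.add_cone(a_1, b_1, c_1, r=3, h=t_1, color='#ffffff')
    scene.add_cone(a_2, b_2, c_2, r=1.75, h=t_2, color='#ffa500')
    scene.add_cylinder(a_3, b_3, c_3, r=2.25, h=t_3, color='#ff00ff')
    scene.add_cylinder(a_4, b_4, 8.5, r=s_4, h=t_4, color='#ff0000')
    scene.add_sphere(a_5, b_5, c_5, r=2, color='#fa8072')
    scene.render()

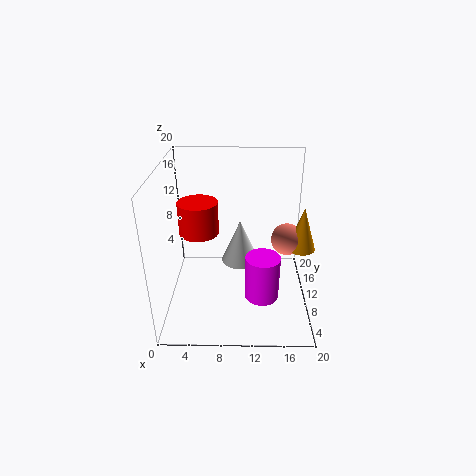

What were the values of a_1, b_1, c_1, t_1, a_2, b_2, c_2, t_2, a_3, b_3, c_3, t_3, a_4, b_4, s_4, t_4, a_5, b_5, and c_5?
a_1 = 10.25, b_1 = 15.75, c_1 = 2.75, t_1 = 7, a_2 = 18, b_2 = 6.25, c_2 = 10.75, t_2 = 5.5, a_3 = 13.25, b_3 = 5.5, c_3 = 3.75, t_3 = 6, a_4 = 4, b_4 = 14.25, s_4 = 3, t_4 = 5, a_5 = 16.25, b_5 = 6.75, c_5 = 11.75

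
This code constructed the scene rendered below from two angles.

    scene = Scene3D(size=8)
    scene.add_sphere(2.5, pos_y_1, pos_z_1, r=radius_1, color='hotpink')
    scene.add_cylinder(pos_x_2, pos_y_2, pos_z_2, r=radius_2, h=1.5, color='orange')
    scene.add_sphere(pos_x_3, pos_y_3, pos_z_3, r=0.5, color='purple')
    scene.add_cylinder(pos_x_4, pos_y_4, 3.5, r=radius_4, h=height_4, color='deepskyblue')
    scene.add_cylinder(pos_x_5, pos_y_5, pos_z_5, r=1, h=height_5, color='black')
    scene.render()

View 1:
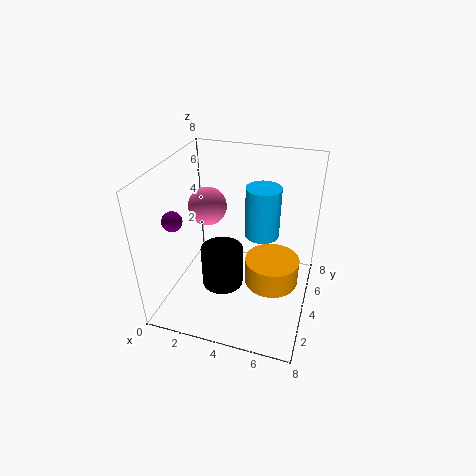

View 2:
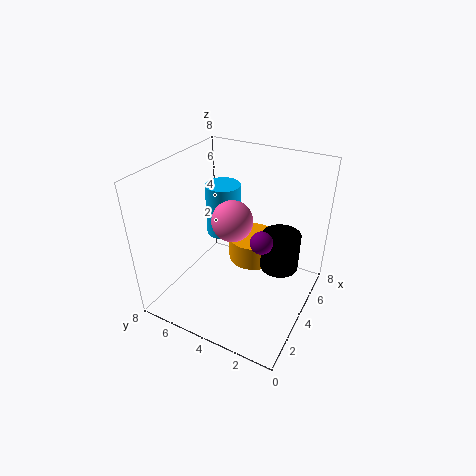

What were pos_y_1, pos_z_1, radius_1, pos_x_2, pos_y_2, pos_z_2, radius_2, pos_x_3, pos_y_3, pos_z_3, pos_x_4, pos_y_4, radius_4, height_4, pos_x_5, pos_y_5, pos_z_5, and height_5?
pos_y_1 = 3.5
pos_z_1 = 6
radius_1 = 1
pos_x_2 = 6
pos_y_2 = 4
pos_z_2 = 1.5
radius_2 = 1.5
pos_x_3 = 1.5
pos_y_3 = 1.5
pos_z_3 = 6
pos_x_4 = 5
pos_y_4 = 5.5
radius_4 = 1
height_4 = 3
pos_x_5 = 4
pos_y_5 = 1.5
pos_z_5 = 3
height_5 = 2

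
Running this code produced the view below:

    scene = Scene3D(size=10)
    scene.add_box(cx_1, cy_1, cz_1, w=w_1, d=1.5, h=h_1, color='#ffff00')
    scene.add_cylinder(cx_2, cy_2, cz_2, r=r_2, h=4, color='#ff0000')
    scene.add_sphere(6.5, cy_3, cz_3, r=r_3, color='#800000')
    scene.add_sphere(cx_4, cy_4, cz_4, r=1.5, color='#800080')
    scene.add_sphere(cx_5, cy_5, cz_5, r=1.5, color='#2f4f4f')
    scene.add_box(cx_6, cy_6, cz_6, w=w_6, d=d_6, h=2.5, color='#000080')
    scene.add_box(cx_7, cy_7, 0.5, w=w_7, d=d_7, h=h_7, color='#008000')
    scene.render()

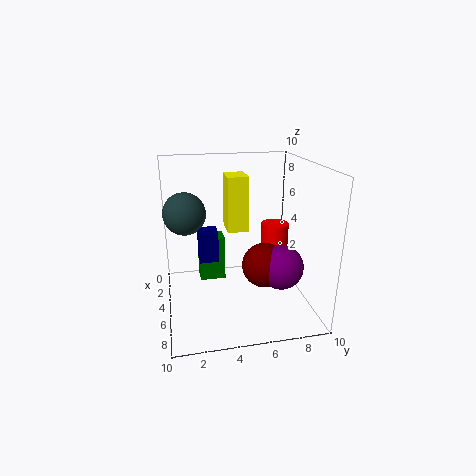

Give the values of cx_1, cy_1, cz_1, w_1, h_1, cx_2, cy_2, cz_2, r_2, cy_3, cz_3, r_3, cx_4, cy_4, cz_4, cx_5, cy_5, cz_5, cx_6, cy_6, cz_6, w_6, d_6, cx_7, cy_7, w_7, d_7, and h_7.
cx_1 = 2; cy_1 = 4.5; cz_1 = 5; w_1 = 2; h_1 = 4; cx_2 = 4; cy_2 = 8; cz_2 = 1.5; r_2 = 1; cy_3 = 6.5; cz_3 = 3.5; r_3 = 1.5; cx_4 = 7; cy_4 = 7.5; cz_4 = 3.5; cx_5 = 3.5; cy_5 = 1.5; cz_5 = 6.5; cx_6 = 1; cy_6 = 2.5; cz_6 = 2; w_6 = 1.5; d_6 = 1.5; cx_7 = 1; cy_7 = 2.5; w_7 = 1.5; d_7 = 2; h_7 = 3.5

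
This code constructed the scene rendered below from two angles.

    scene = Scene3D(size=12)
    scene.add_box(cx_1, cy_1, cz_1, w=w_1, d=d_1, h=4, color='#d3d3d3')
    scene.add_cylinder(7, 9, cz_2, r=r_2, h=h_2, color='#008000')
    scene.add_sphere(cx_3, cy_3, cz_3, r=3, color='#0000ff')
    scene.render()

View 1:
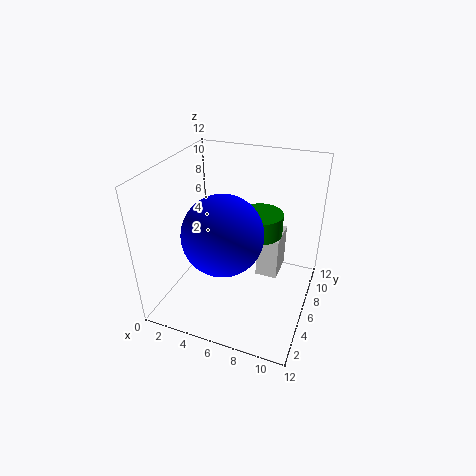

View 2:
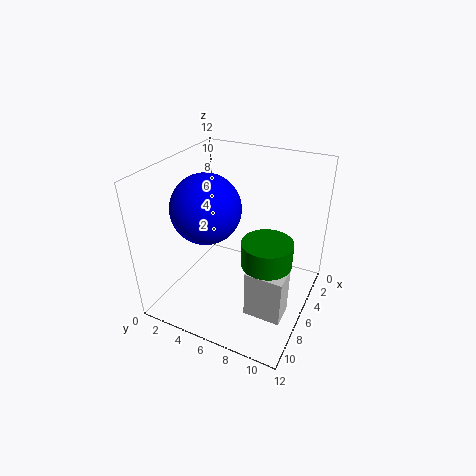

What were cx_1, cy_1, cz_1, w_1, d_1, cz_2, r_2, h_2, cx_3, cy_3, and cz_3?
cx_1 = 7, cy_1 = 8, cz_1 = 1, w_1 = 2, d_1 = 3, cz_2 = 5, r_2 = 2, h_2 = 2, cx_3 = 6, cy_3 = 3, cz_3 = 8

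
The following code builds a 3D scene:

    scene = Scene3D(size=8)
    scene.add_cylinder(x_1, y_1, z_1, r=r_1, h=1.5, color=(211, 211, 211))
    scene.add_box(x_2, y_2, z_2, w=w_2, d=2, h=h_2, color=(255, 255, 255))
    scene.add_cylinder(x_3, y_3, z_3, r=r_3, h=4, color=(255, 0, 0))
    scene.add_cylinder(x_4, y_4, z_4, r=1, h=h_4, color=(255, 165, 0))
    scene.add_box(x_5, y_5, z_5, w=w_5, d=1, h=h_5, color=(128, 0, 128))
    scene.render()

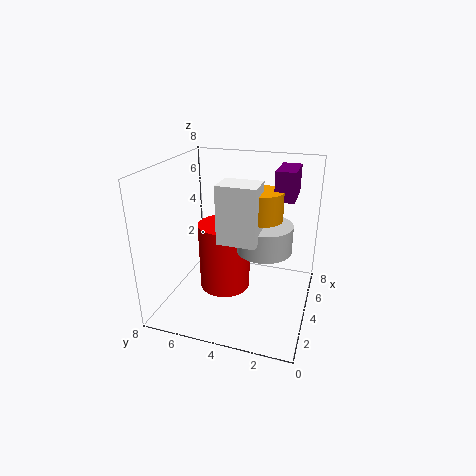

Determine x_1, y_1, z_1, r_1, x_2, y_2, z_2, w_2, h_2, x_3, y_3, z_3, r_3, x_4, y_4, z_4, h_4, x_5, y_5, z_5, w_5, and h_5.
x_1 = 4
y_1 = 2.5
z_1 = 3.5
r_1 = 1.5
x_2 = 2
y_2 = 2.5
z_2 = 4.5
w_2 = 1.5
h_2 = 3
x_3 = 4.5
y_3 = 5
z_3 = 0.5
r_3 = 1.5
x_4 = 3.5
y_4 = 2.5
z_4 = 5.5
h_4 = 1.5
x_5 = 3.5
y_5 = 1
z_5 = 6.5
w_5 = 2
h_5 = 1.5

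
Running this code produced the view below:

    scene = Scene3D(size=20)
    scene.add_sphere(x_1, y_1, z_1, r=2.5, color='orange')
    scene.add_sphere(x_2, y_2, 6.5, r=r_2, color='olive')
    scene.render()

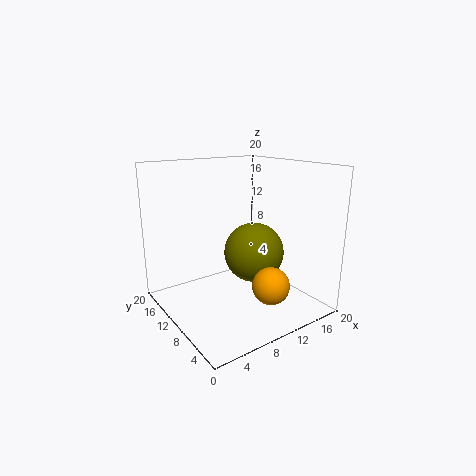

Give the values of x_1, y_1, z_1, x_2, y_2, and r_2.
x_1 = 11.5, y_1 = 4.5, z_1 = 4.5, x_2 = 14, y_2 = 11.5, r_2 = 4.5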